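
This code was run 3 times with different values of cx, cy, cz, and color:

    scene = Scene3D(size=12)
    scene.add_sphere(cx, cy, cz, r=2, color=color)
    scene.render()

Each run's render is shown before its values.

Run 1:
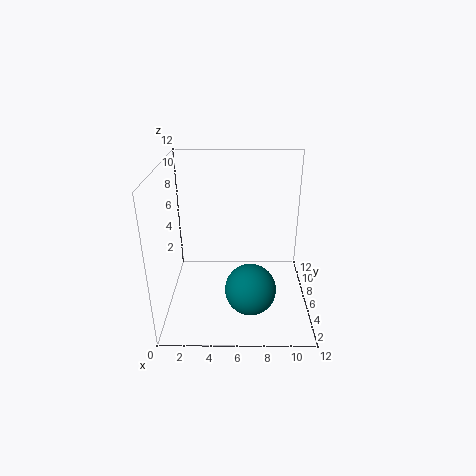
cx = 7
cy = 3
cz = 3
color = 'teal'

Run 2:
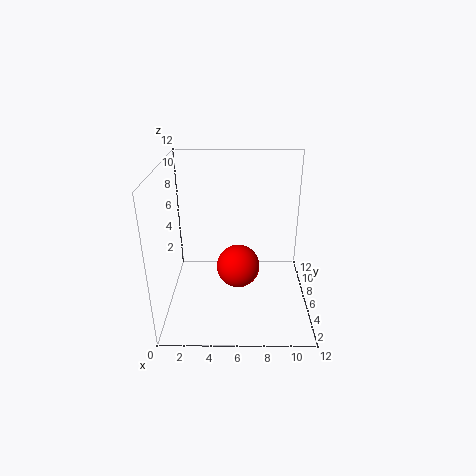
cx = 6
cy = 8
cz = 2
color = 'red'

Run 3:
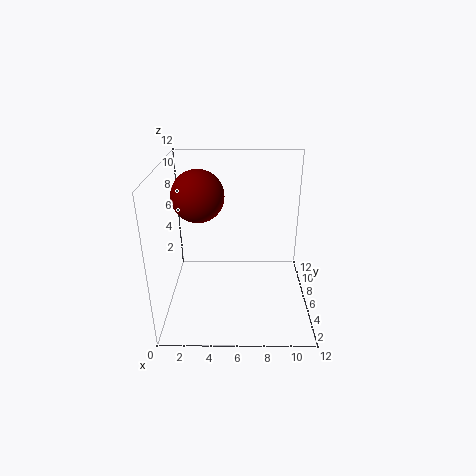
cx = 3
cy = 5
cz = 10
color = 'maroon'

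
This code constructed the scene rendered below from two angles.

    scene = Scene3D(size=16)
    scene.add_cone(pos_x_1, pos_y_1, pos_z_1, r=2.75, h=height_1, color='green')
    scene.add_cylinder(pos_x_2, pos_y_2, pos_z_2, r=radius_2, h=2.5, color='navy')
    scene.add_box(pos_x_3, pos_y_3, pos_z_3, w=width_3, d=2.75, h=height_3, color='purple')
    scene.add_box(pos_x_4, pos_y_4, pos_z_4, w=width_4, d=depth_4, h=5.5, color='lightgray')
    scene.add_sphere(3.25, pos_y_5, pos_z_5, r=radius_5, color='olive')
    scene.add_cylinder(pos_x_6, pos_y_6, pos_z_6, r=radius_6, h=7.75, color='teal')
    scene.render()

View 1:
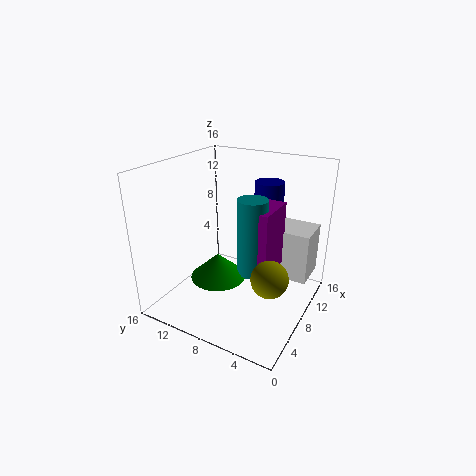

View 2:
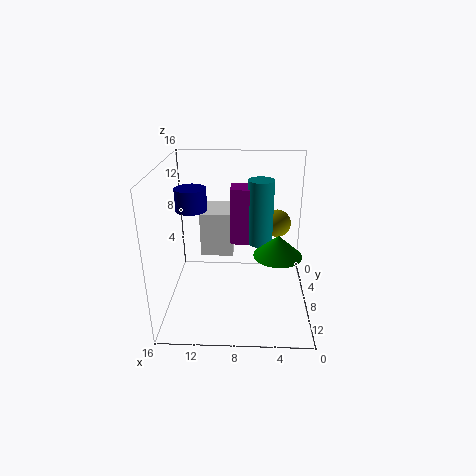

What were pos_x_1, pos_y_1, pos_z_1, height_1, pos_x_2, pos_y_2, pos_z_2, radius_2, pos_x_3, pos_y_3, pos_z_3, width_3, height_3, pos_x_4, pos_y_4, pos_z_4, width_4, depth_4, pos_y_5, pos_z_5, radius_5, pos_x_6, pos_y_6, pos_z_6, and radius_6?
pos_x_1 = 3.5
pos_y_1 = 7.75
pos_z_1 = 5.75
height_1 = 2.5
pos_x_2 = 13.25
pos_y_2 = 6.75
pos_z_2 = 10.75
radius_2 = 1.75
pos_x_3 = 4.5
pos_y_3 = 3
pos_z_3 = 6
width_3 = 4.5
height_3 = 6.75
pos_x_4 = 8.75
pos_y_4 = 0.25
pos_z_4 = 4
width_4 = 4
depth_4 = 4.75
pos_y_5 = 2
pos_z_5 = 7.25
radius_5 = 1.75
pos_x_6 = 5.5
pos_y_6 = 5
pos_z_6 = 6
radius_6 = 1.5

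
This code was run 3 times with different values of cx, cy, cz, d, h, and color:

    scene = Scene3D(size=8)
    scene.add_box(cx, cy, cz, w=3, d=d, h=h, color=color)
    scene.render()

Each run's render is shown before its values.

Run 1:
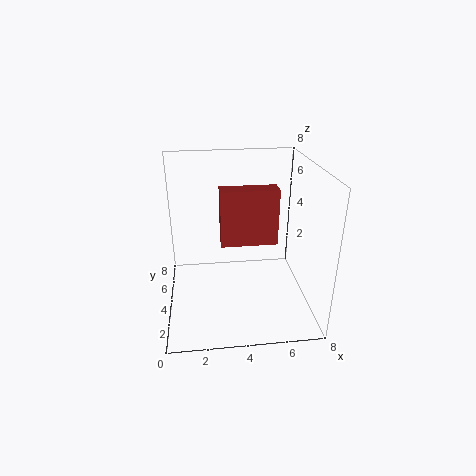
cx = 3, cy = 3, cz = 4, d = 1, h = 3, color = 'brown'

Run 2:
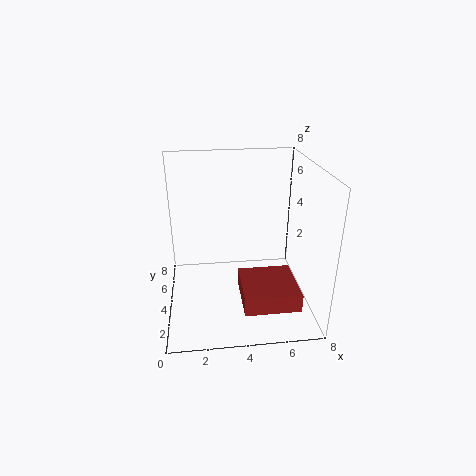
cx = 4, cy = 1, cz = 1, d = 3, h = 1, color = 'brown'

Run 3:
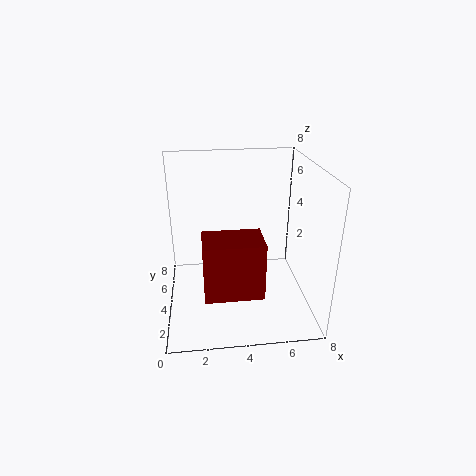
cx = 2, cy = 1, cz = 2, d = 2, h = 3, color = 'maroon'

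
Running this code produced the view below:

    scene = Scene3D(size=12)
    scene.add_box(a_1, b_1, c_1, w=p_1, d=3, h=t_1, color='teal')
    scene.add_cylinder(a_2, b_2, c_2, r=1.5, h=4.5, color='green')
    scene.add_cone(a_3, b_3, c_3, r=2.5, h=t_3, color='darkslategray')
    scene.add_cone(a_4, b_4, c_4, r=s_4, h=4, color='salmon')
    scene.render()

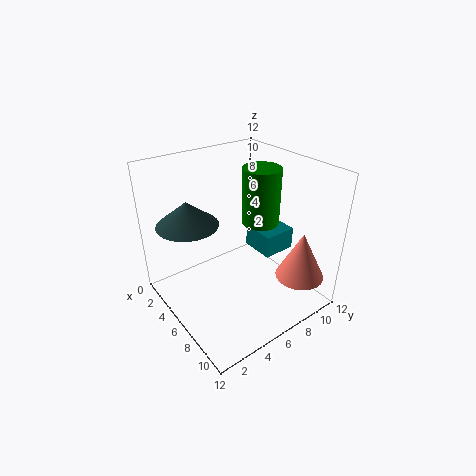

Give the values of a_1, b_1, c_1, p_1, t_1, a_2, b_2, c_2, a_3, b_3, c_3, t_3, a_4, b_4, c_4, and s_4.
a_1 = 4
b_1 = 8.5
c_1 = 3.5
p_1 = 3
t_1 = 2
a_2 = 7
b_2 = 7.5
c_2 = 7.5
a_3 = 4
b_3 = 2.5
c_3 = 7.5
t_3 = 2
a_4 = 10
b_4 = 9.5
c_4 = 3
s_4 = 2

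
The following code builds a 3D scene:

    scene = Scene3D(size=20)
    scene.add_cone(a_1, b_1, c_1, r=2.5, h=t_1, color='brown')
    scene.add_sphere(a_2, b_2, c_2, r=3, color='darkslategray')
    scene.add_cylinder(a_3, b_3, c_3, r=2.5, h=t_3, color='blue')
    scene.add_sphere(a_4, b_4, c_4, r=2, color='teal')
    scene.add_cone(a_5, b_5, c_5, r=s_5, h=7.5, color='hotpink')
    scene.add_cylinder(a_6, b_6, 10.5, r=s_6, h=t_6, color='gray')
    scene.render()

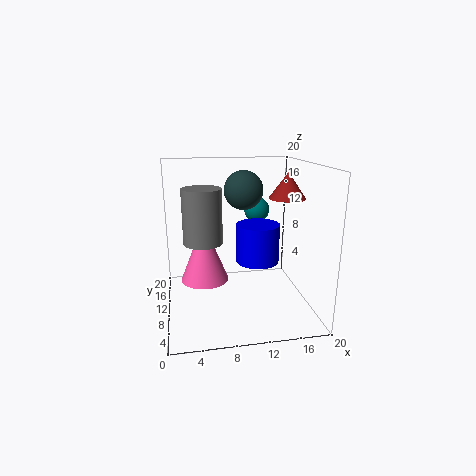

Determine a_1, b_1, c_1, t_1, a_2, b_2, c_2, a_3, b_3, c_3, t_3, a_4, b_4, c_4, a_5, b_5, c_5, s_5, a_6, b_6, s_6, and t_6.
a_1 = 16.5, b_1 = 9, c_1 = 15.5, t_1 = 3.5, a_2 = 12, b_2 = 16, c_2 = 15.5, a_3 = 11, b_3 = 3, c_3 = 9.5, t_3 = 4.5, a_4 = 14.5, b_4 = 17.5, c_4 = 12, a_5 = 5, b_5 = 6.5, c_5 = 6, s_5 = 3, a_6 = 5, b_6 = 7.5, s_6 = 2.5, t_6 = 7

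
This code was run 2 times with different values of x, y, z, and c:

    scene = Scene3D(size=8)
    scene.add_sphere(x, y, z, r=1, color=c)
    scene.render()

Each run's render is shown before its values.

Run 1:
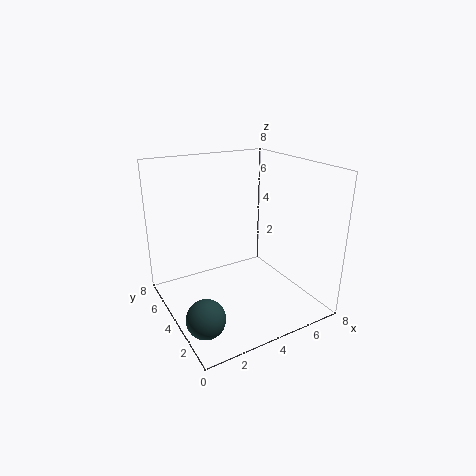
x = 1
y = 2
z = 1
c = 'darkslategray'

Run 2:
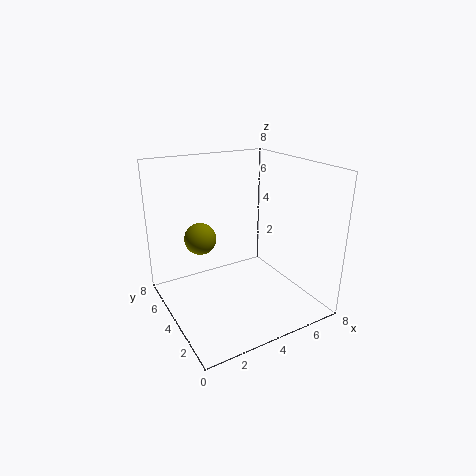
x = 3
y = 7
z = 3
c = 'olive'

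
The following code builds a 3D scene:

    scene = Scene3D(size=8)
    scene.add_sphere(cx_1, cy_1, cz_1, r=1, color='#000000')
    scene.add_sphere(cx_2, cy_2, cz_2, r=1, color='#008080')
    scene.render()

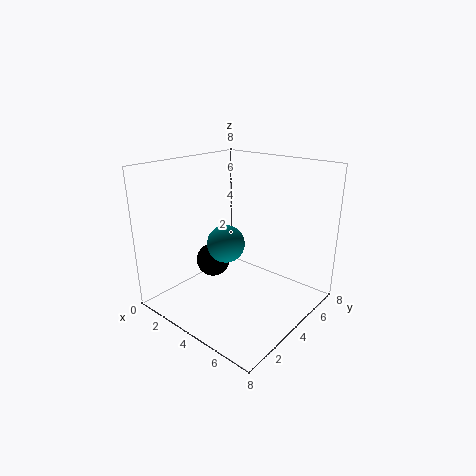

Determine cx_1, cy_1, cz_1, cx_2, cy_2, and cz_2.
cx_1 = 2, cy_1 = 4, cz_1 = 2, cx_2 = 4, cy_2 = 3, cz_2 = 4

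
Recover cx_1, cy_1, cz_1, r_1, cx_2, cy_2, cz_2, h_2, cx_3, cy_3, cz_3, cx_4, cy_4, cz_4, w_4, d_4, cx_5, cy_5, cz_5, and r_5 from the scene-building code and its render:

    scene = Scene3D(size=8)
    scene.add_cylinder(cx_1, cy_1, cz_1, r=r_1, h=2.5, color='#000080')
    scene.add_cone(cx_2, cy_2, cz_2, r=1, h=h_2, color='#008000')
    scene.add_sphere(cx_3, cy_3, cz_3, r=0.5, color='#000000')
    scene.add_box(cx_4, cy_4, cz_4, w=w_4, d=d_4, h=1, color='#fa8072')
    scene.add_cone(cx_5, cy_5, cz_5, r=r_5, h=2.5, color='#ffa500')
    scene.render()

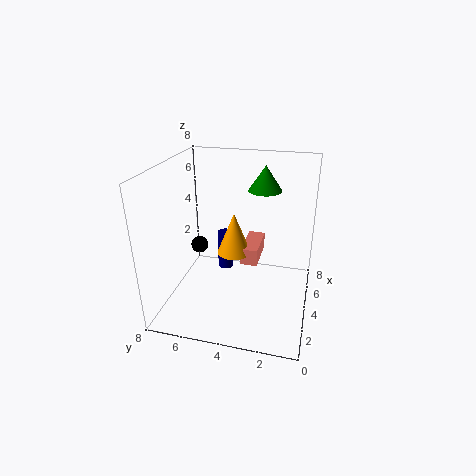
cx_1 = 6.5; cy_1 = 5.5; cz_1 = 0.5; r_1 = 0.5; cx_2 = 6.5; cy_2 = 3; cz_2 = 6; h_2 = 1.5; cx_3 = 4.5; cy_3 = 6.5; cz_3 = 3; cx_4 = 4.5; cy_4 = 3; cz_4 = 2; w_4 = 2.5; d_4 = 1; cx_5 = 5; cy_5 = 4.5; cz_5 = 2.5; r_5 = 1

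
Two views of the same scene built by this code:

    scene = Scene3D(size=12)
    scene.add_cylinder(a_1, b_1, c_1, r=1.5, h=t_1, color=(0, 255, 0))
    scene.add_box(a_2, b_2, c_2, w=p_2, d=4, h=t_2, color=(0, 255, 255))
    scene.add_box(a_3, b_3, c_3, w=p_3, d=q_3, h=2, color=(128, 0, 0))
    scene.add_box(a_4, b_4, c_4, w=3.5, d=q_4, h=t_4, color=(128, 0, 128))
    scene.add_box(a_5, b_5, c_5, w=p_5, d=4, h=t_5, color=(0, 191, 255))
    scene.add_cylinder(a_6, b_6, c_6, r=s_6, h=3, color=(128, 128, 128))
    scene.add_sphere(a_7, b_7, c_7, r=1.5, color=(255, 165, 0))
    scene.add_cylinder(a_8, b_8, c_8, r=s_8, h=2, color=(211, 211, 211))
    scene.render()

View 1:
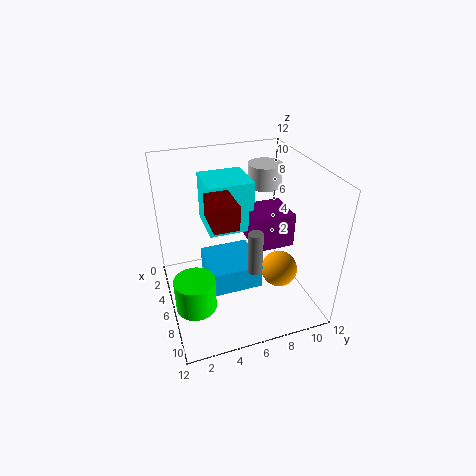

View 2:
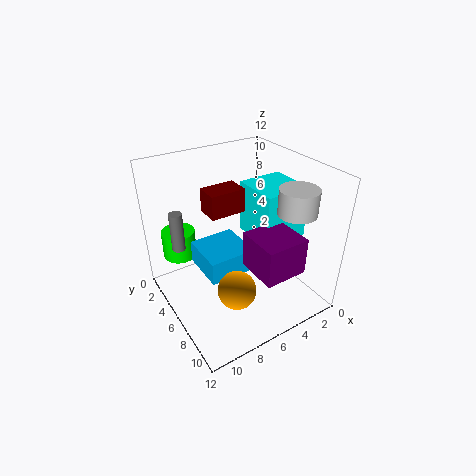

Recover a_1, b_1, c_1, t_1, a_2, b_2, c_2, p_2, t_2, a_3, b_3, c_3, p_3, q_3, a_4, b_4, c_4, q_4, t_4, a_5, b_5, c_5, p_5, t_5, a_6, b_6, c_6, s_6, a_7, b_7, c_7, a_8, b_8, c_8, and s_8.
a_1 = 9.5
b_1 = 1.5
c_1 = 3
t_1 = 2.5
a_2 = 0.5
b_2 = 4
c_2 = 5.5
p_2 = 4
t_2 = 4.5
a_3 = 5
b_3 = 3.5
c_3 = 8
p_3 = 3
q_3 = 2
a_4 = 3
b_4 = 7.5
c_4 = 4.5
q_4 = 3.5
t_4 = 3
a_5 = 5
b_5 = 3
c_5 = 3
p_5 = 4
t_5 = 2
a_6 = 11
b_6 = 5.5
c_6 = 6.5
s_6 = 0.5
a_7 = 8
b_7 = 9
c_7 = 3.5
a_8 = 3
b_8 = 9.5
c_8 = 9
s_8 = 1.5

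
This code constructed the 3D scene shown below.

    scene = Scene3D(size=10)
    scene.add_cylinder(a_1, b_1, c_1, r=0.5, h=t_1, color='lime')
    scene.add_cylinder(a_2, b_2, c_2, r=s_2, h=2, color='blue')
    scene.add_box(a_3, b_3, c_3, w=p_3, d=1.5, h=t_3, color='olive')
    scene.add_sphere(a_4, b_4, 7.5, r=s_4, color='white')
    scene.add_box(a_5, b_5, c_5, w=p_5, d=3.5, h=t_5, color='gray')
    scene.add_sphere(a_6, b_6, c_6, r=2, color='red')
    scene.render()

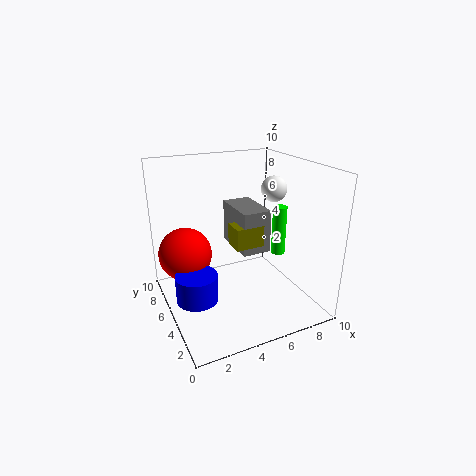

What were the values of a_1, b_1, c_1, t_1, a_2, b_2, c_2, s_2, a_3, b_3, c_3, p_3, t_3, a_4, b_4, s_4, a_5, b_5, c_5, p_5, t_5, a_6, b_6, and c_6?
a_1 = 8, b_1 = 4.5, c_1 = 3.5, t_1 = 3.5, a_2 = 2, b_2 = 5.5, c_2 = 0.5, s_2 = 1.5, a_3 = 4.5, b_3 = 4, c_3 = 4.5, p_3 = 2, t_3 = 1.5, a_4 = 9, b_4 = 7, s_4 = 1, a_5 = 5, b_5 = 4, c_5 = 4, p_5 = 2, t_5 = 3, a_6 = 2, b_6 = 8, c_6 = 3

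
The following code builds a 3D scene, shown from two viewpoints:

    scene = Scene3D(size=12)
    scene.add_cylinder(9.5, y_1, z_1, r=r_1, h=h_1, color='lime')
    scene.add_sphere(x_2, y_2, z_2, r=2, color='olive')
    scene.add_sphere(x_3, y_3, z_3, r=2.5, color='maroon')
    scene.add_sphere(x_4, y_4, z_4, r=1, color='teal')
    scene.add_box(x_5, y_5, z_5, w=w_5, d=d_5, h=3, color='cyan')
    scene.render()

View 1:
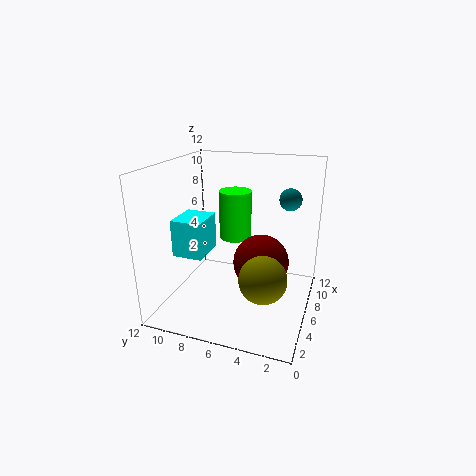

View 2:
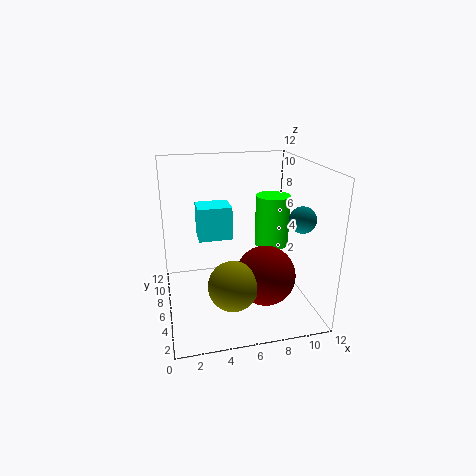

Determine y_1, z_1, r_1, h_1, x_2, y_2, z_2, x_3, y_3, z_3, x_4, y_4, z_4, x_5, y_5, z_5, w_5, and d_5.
y_1 = 7.5
z_1 = 4.5
r_1 = 1.5
h_1 = 4.5
x_2 = 5
y_2 = 3.5
z_2 = 3
x_3 = 8
y_3 = 4.5
z_3 = 3
x_4 = 10
y_4 = 2.5
z_4 = 8.5
x_5 = 3
y_5 = 8
z_5 = 5
w_5 = 3
d_5 = 2.5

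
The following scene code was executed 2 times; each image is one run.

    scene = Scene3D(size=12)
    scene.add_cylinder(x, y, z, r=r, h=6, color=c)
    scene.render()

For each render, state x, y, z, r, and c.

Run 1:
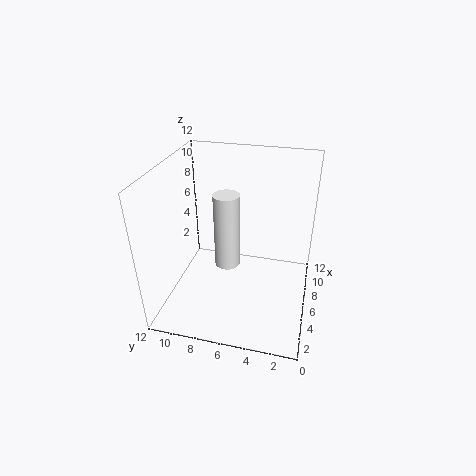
x = 4.5
y = 6.5
z = 4.5
r = 1
c = 'white'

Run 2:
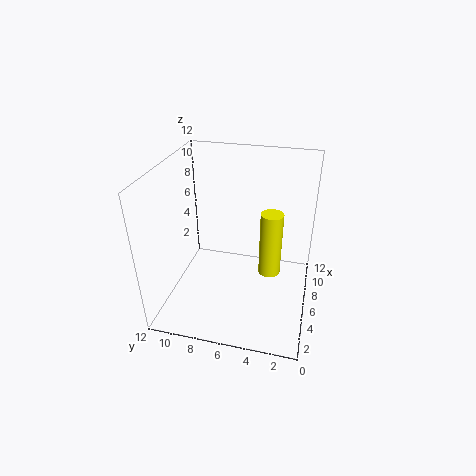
x = 8
y = 3.5
z = 1.5
r = 1
c = 'yellow'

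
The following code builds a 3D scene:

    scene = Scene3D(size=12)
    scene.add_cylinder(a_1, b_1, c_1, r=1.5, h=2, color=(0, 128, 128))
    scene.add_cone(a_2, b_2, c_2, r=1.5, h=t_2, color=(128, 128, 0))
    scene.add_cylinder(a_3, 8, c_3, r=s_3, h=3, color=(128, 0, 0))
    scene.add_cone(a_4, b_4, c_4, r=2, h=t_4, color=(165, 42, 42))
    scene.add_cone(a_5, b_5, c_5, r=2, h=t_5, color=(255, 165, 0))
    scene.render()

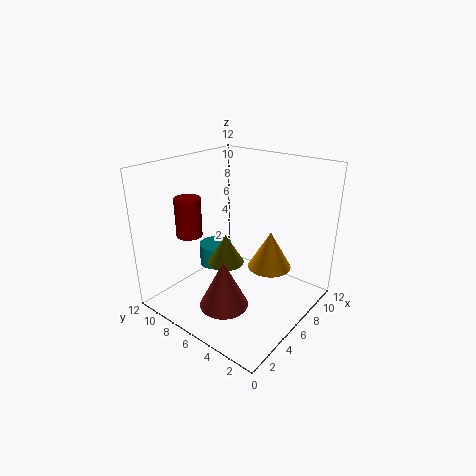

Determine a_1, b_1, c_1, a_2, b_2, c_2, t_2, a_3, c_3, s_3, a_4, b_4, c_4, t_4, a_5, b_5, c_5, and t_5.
a_1 = 7, b_1 = 9.5, c_1 = 2, a_2 = 5, b_2 = 6.5, c_2 = 4, t_2 = 2.5, a_3 = 2.5, c_3 = 7, s_3 = 1, a_4 = 3.5, b_4 = 5.5, c_4 = 1, t_4 = 4, a_5 = 9.5, b_5 = 5, c_5 = 2, t_5 = 3.5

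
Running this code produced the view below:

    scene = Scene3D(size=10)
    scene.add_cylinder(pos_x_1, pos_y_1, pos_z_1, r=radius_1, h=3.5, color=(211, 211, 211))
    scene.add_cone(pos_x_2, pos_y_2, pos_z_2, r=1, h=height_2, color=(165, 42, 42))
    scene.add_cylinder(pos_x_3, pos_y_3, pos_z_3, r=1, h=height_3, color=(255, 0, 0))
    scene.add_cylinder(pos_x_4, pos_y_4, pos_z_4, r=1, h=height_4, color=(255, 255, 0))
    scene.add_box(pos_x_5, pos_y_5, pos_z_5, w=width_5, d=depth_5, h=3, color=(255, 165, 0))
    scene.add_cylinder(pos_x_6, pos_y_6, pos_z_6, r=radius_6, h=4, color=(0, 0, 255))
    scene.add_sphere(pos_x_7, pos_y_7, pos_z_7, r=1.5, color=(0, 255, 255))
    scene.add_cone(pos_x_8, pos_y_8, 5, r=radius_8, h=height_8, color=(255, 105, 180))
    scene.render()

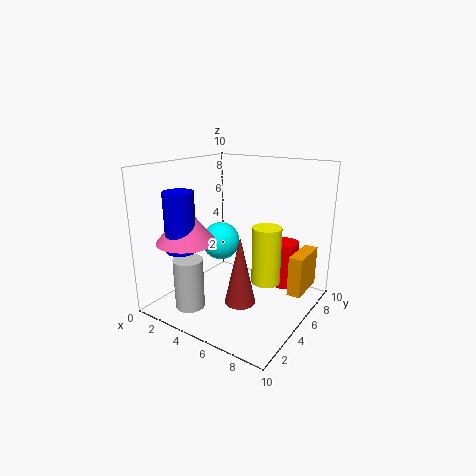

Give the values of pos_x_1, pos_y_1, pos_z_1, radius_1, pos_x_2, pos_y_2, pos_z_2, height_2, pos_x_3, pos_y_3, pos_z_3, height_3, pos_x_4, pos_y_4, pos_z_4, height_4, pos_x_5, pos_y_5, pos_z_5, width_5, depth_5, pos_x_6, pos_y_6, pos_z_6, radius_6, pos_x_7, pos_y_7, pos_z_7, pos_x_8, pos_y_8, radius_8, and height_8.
pos_x_1 = 3
pos_y_1 = 2
pos_z_1 = 0.5
radius_1 = 1
pos_x_2 = 6.5
pos_y_2 = 3
pos_z_2 = 1.5
height_2 = 4.5
pos_x_3 = 7
pos_y_3 = 8.5
pos_z_3 = 0.5
height_3 = 3.5
pos_x_4 = 7
pos_y_4 = 5.5
pos_z_4 = 2
height_4 = 4
pos_x_5 = 8
pos_y_5 = 7
pos_z_5 = 0.5
width_5 = 1
depth_5 = 3
pos_x_6 = 2.5
pos_y_6 = 2
pos_z_6 = 4.5
radius_6 = 1
pos_x_7 = 2
pos_y_7 = 7
pos_z_7 = 3.5
pos_x_8 = 2.5
pos_y_8 = 2.5
radius_8 = 2
height_8 = 2.5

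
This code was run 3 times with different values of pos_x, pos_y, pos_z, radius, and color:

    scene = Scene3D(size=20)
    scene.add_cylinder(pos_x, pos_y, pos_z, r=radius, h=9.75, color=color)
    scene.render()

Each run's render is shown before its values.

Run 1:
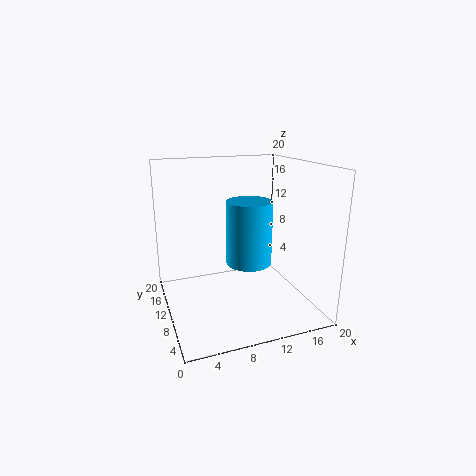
pos_x = 13
pos_y = 13.25
pos_z = 4.5
radius = 3.5
color = 'deepskyblue'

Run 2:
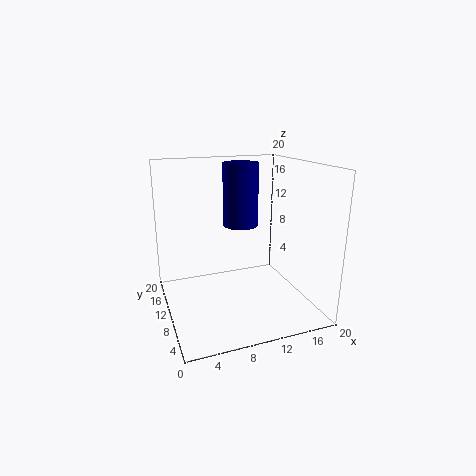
pos_x = 12.75
pos_y = 16.25
pos_z = 9.75
radius = 2.75
color = 'navy'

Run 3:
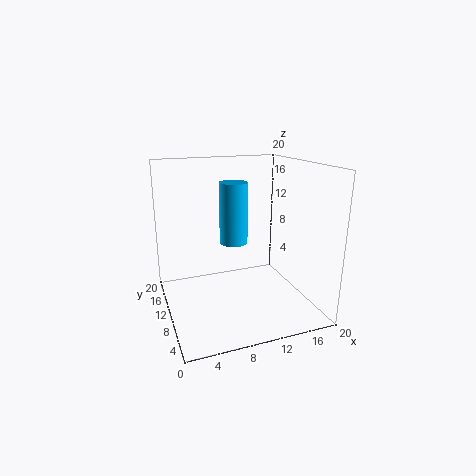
pos_x = 11.75
pos_y = 16.75
pos_z = 6.75
radius = 2.25
color = 'deepskyblue'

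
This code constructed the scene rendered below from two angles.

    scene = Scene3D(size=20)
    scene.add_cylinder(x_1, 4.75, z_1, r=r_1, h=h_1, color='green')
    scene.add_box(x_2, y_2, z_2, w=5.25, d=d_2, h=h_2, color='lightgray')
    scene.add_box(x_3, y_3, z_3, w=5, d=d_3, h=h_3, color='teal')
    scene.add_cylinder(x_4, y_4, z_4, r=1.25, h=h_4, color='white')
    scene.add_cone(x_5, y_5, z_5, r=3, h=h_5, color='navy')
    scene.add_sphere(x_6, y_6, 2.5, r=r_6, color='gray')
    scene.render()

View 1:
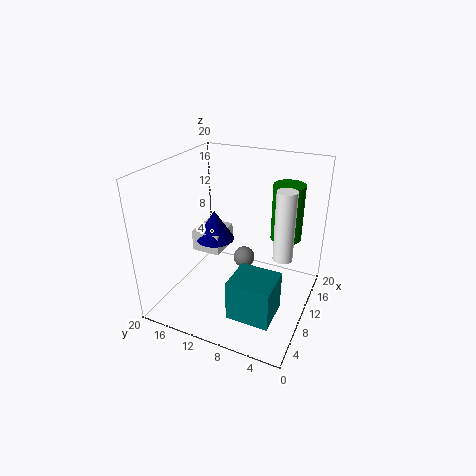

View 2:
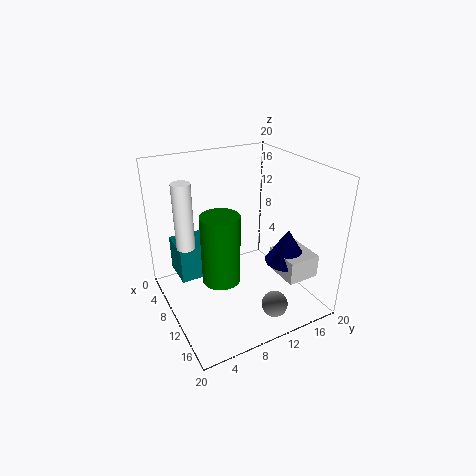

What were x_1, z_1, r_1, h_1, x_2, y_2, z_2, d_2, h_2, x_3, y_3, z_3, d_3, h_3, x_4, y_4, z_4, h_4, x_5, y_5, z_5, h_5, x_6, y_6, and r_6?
x_1 = 15.5
z_1 = 8.5
r_1 = 2.25
h_1 = 8.25
x_2 = 11.75
y_2 = 14.25
z_2 = 5
d_2 = 4.5
h_2 = 3.25
x_3 = 2
y_3 = 2.5
z_3 = 3
d_3 = 5.5
h_3 = 5.25
x_4 = 8.25
y_4 = 3
z_4 = 9.5
h_4 = 9
x_5 = 13.75
y_5 = 15.75
z_5 = 6.75
h_5 = 4.75
x_6 = 16.75
y_6 = 12
r_6 = 1.75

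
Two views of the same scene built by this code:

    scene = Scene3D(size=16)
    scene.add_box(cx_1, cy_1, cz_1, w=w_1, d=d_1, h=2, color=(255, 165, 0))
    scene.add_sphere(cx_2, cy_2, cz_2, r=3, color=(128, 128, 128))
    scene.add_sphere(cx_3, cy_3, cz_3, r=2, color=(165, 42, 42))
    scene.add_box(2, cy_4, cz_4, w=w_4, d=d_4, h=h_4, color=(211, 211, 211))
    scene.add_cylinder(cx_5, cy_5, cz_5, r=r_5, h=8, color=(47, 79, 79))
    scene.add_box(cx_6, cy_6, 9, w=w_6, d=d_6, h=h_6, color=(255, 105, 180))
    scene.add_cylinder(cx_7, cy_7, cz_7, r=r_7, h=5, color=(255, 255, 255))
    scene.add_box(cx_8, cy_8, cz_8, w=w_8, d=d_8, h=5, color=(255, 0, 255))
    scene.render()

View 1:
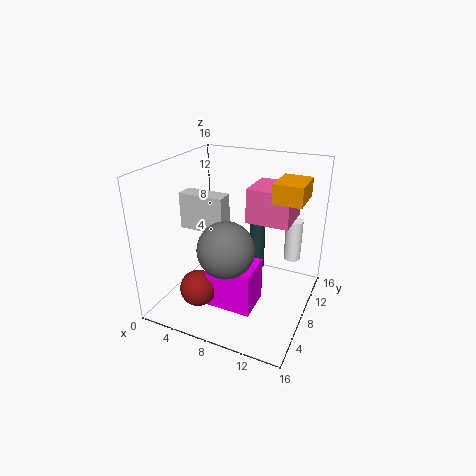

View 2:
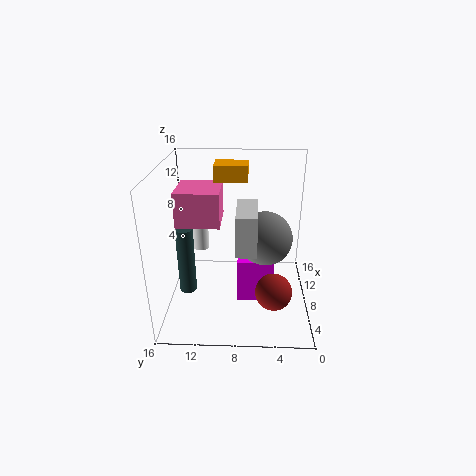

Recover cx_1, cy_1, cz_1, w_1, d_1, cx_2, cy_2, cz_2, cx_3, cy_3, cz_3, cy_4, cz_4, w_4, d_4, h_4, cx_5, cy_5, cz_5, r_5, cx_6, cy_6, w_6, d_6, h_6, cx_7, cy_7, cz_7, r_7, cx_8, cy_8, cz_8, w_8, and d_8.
cx_1 = 12; cy_1 = 7; cz_1 = 13; w_1 = 3; d_1 = 4; cx_2 = 8; cy_2 = 5; cz_2 = 8; cx_3 = 5; cy_3 = 4; cz_3 = 3; cy_4 = 6; cz_4 = 9; w_4 = 5; d_4 = 2; h_4 = 4; cx_5 = 8; cy_5 = 14; cz_5 = 1; r_5 = 1; cx_6 = 8; cy_6 = 10; w_6 = 5; d_6 = 5; h_6 = 4; cx_7 = 13; cy_7 = 13; cz_7 = 4; r_7 = 1; cx_8 = 6; cy_8 = 4; cz_8 = 1; w_8 = 5; d_8 = 4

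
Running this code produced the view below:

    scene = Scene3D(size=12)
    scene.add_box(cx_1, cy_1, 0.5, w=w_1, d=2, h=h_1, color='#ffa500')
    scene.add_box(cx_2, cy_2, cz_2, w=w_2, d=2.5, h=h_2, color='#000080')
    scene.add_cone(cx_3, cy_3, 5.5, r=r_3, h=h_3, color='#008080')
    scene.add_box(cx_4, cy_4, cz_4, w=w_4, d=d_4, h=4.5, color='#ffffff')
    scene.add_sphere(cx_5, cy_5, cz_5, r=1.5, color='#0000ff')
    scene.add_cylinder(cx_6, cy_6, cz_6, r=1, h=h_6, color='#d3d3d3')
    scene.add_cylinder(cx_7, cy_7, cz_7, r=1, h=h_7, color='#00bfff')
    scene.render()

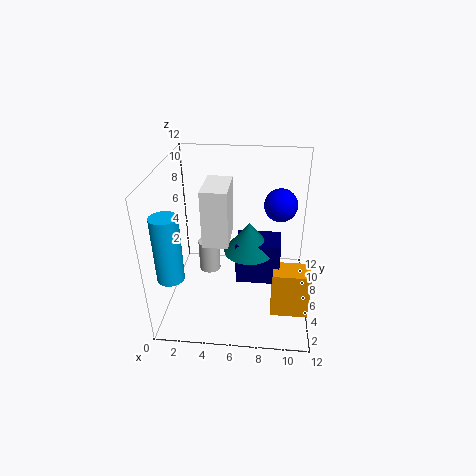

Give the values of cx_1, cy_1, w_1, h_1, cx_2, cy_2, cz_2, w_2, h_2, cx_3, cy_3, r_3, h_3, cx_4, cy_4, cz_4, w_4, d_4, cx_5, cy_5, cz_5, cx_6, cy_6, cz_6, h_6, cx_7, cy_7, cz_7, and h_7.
cx_1 = 9, cy_1 = 3, w_1 = 3, h_1 = 4, cx_2 = 6, cy_2 = 4, cz_2 = 3, w_2 = 3.5, h_2 = 3.5, cx_3 = 7, cy_3 = 5, r_3 = 2, h_3 = 2.5, cx_4 = 3.5, cy_4 = 3.5, cz_4 = 6.5, w_4 = 2, d_4 = 3.5, cx_5 = 9.5, cy_5 = 9.5, cz_5 = 7.5, cx_6 = 3, cy_6 = 8.5, cz_6 = 1, h_6 = 3, cx_7 = 1.5, cy_7 = 1.5, cz_7 = 5, h_7 = 5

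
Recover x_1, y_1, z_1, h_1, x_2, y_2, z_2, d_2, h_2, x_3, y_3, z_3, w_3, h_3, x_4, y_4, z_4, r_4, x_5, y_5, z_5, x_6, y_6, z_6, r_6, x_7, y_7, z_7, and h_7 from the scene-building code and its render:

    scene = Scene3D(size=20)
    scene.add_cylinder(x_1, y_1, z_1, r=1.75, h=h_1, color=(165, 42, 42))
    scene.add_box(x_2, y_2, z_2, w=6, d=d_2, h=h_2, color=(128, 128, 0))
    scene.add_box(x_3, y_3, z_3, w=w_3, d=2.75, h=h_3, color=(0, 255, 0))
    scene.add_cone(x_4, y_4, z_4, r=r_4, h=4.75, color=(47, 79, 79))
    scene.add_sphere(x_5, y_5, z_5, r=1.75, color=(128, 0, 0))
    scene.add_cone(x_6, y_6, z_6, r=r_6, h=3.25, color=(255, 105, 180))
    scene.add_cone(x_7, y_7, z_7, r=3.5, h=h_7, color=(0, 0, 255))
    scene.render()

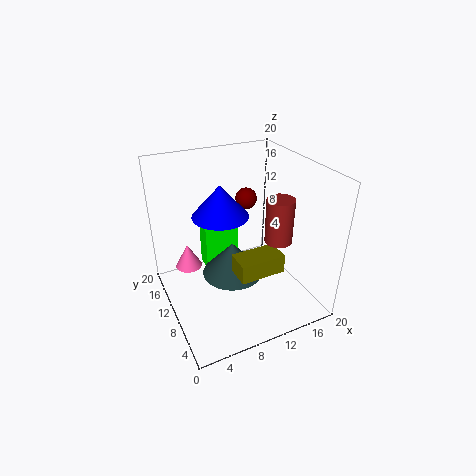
x_1 = 13.25; y_1 = 5; z_1 = 11.5; h_1 = 5.75; x_2 = 7.5; y_2 = 3.5; z_2 = 7.5; d_2 = 3.25; h_2 = 2.5; x_3 = 7; y_3 = 14.75; z_3 = 2.5; w_3 = 5.25; h_3 = 6.75; x_4 = 9; y_4 = 9.75; z_4 = 4.75; r_4 = 4.25; x_5 = 15.5; y_5 = 18.25; z_5 = 11.5; x_6 = 3; y_6 = 11; z_6 = 7; r_6 = 1.75; x_7 = 6.75; y_7 = 8.25; z_7 = 15; h_7 = 4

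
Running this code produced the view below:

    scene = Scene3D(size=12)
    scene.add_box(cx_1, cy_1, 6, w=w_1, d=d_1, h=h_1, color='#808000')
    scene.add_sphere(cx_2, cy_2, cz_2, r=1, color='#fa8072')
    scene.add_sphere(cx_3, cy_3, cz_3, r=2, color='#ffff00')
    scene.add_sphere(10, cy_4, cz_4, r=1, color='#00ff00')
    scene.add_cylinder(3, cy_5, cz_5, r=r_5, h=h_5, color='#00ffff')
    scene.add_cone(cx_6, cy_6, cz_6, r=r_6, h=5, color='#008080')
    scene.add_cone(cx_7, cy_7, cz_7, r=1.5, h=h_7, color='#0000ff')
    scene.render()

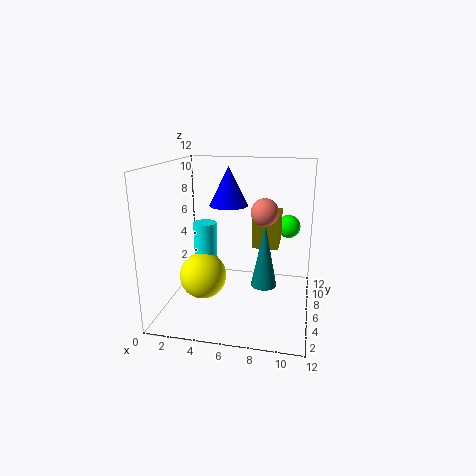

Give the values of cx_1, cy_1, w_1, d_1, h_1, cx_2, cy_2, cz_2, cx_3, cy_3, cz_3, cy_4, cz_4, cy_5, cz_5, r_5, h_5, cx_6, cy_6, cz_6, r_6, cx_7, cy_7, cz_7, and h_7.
cx_1 = 7.5
cy_1 = 4
w_1 = 2
d_1 = 3
h_1 = 2.5
cx_2 = 8.5
cy_2 = 3.5
cz_2 = 9
cx_3 = 3
cy_3 = 5.5
cz_3 = 2.5
cy_4 = 8.5
cz_4 = 6.5
cy_5 = 6.5
cz_5 = 2.5
r_5 = 1
h_5 = 4.5
cx_6 = 8.5
cy_6 = 4
cz_6 = 3
r_6 = 1
cx_7 = 5.5
cy_7 = 5
cz_7 = 9
h_7 = 3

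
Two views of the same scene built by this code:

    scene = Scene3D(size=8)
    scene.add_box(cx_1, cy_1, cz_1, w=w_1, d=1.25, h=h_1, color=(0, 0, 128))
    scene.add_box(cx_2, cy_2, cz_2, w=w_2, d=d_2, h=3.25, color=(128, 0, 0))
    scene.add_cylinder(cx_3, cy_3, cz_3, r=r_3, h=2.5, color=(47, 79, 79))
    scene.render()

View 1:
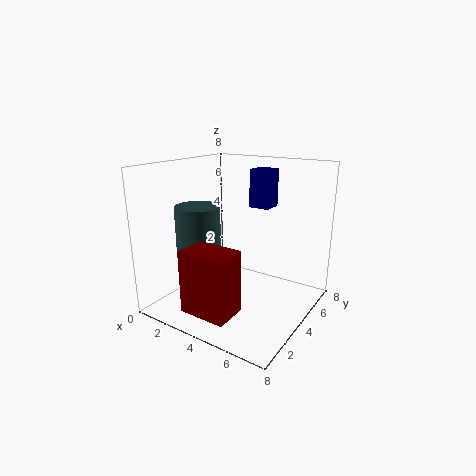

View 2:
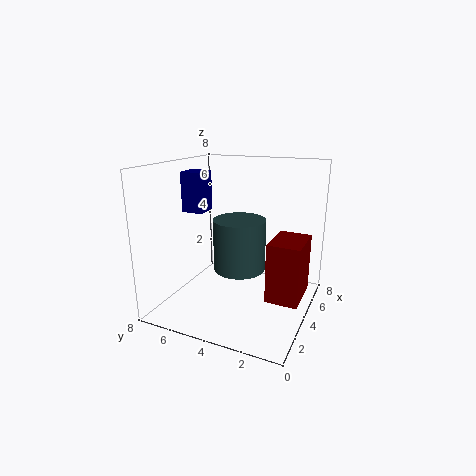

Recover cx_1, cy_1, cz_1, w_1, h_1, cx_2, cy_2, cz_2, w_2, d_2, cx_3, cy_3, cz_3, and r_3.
cx_1 = 3.5; cy_1 = 6; cz_1 = 5.25; w_1 = 1.25; h_1 = 2.25; cx_2 = 3; cy_2 = 0.25; cz_2 = 1; w_2 = 2.5; d_2 = 1.75; cx_3 = 2; cy_3 = 3; cz_3 = 3.25; r_3 = 1.25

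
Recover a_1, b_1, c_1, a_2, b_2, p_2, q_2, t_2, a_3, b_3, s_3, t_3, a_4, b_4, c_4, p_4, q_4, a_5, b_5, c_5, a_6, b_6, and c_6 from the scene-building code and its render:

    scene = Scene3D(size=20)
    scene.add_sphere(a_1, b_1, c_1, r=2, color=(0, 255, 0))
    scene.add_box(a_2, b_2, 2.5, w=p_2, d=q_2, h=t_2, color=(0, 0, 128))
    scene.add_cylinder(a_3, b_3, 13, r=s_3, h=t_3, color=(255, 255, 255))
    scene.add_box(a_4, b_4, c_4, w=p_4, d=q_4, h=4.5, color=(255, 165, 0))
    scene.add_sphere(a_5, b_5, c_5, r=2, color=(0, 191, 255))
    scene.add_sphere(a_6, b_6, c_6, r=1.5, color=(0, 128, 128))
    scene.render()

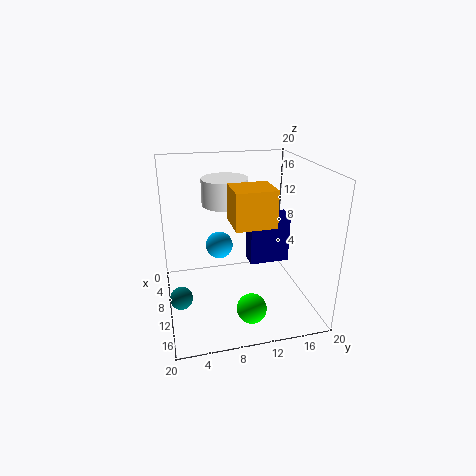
a_1 = 15.5
b_1 = 10.5
c_1 = 2
a_2 = 2
b_2 = 13.5
p_2 = 3
q_2 = 6.5
t_2 = 8
a_3 = 4
b_3 = 9.5
s_3 = 3.5
t_3 = 4
a_4 = 12.5
b_4 = 8
c_4 = 14
p_4 = 4.5
q_4 = 5
a_5 = 6.5
b_5 = 8
c_5 = 7.5
a_6 = 13
b_6 = 1.5
c_6 = 3.5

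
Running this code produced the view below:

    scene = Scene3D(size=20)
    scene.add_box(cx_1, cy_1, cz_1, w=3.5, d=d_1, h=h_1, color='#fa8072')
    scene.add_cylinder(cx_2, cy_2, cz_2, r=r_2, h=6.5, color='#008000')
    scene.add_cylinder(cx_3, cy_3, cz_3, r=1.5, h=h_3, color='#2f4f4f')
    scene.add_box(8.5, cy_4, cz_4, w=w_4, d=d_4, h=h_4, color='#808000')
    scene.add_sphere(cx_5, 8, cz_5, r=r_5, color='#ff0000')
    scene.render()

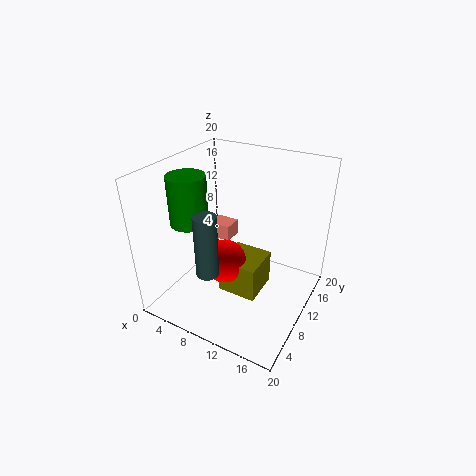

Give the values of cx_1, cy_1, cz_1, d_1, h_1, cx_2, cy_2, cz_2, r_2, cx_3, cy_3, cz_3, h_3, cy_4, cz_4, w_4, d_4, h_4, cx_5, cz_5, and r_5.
cx_1 = 2.5, cy_1 = 14, cz_1 = 6, d_1 = 3, h_1 = 2.5, cx_2 = 5, cy_2 = 6, cz_2 = 13, r_2 = 2.5, cx_3 = 8.5, cy_3 = 4.5, cz_3 = 7, h_3 = 8.5, cy_4 = 7, cz_4 = 2.5, w_4 = 5.5, d_4 = 5.5, h_4 = 5, cx_5 = 9, cz_5 = 7, r_5 = 3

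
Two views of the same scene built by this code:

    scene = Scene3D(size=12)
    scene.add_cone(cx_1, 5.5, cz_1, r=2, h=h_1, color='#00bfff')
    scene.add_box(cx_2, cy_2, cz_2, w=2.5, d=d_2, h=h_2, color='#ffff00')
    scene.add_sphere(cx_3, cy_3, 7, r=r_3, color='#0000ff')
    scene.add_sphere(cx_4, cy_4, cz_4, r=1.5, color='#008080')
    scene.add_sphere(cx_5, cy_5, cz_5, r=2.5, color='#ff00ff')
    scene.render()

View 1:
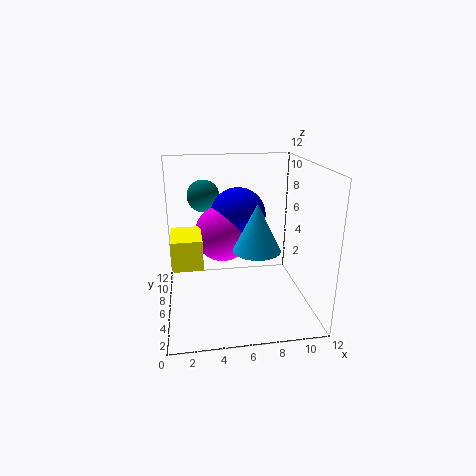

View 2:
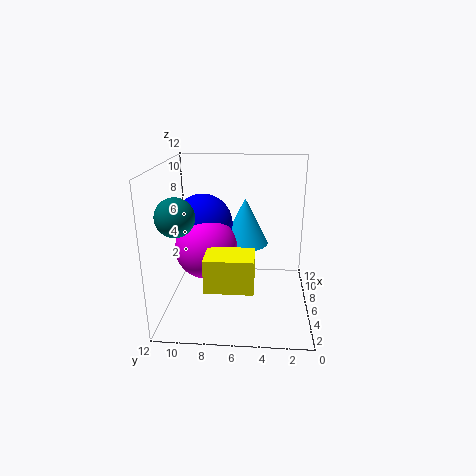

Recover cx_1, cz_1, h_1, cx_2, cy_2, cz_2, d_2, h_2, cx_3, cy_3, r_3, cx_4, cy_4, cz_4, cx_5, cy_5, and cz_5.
cx_1 = 7.5
cz_1 = 5
h_1 = 4
cx_2 = 0.5
cy_2 = 4.5
cz_2 = 4
d_2 = 3.5
h_2 = 2.5
cx_3 = 6.5
cy_3 = 9
r_3 = 2.5
cx_4 = 3.5
cy_4 = 10.5
cz_4 = 8.5
cx_5 = 5
cy_5 = 8.5
cz_5 = 5.5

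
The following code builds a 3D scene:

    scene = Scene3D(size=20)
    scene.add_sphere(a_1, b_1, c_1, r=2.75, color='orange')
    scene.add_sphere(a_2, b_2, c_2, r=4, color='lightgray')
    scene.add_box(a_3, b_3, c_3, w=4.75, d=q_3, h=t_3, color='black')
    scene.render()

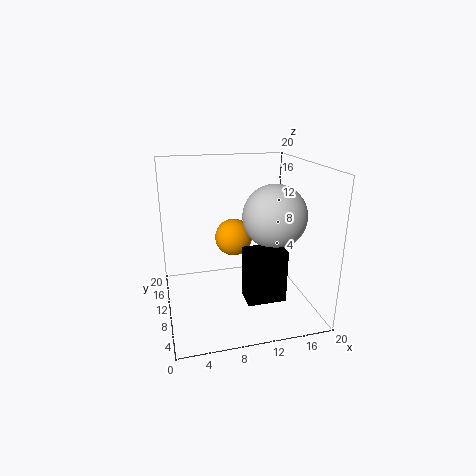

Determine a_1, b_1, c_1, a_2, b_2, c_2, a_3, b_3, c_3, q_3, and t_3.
a_1 = 10.25
b_1 = 13.5
c_1 = 8.75
a_2 = 13.5
b_2 = 5.5
c_2 = 14.25
a_3 = 9
b_3 = 1.25
c_3 = 4.75
q_3 = 3
t_3 = 6.5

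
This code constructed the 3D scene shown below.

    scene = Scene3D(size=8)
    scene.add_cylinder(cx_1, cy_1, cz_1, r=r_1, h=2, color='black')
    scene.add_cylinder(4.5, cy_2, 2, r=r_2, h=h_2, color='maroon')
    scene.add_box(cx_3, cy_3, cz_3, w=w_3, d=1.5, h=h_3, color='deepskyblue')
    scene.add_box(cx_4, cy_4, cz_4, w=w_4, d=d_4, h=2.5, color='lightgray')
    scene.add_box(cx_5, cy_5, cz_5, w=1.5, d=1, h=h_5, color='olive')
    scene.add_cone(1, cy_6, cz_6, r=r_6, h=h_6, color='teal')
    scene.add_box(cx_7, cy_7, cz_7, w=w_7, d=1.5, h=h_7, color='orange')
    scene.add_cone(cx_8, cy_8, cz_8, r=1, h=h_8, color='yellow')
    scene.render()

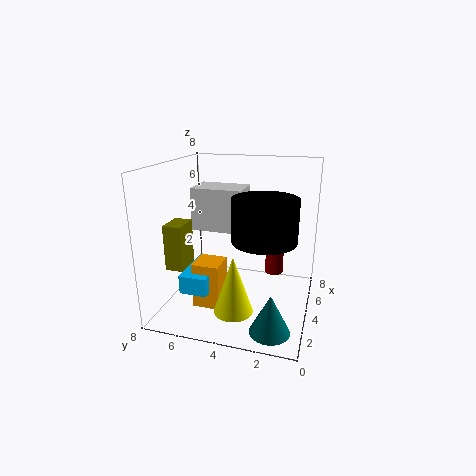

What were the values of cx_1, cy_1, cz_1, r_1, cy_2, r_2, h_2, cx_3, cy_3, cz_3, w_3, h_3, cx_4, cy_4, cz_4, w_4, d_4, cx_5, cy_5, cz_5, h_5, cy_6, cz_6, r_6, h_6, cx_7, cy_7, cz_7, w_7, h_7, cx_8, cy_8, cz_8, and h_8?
cx_1 = 1.5; cy_1 = 2; cz_1 = 5; r_1 = 1.5; cy_2 = 2; r_2 = 0.5; h_2 = 2.5; cx_3 = 1.5; cy_3 = 5; cz_3 = 1.5; w_3 = 3; h_3 = 1; cx_4 = 4.5; cy_4 = 4; cz_4 = 4; w_4 = 2; d_4 = 3; cx_5 = 2; cy_5 = 6.5; cz_5 = 2.5; h_5 = 2.5; cy_6 = 1.5; cz_6 = 0.5; r_6 = 1; h_6 = 2; cx_7 = 2; cy_7 = 4.5; cz_7 = 0.5; w_7 = 1.5; h_7 = 2.5; cx_8 = 1.5; cy_8 = 3.5; cz_8 = 1; h_8 = 3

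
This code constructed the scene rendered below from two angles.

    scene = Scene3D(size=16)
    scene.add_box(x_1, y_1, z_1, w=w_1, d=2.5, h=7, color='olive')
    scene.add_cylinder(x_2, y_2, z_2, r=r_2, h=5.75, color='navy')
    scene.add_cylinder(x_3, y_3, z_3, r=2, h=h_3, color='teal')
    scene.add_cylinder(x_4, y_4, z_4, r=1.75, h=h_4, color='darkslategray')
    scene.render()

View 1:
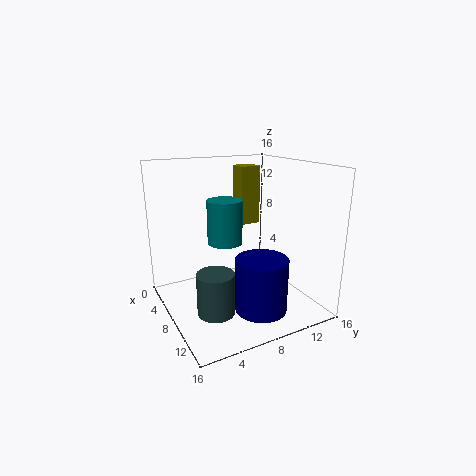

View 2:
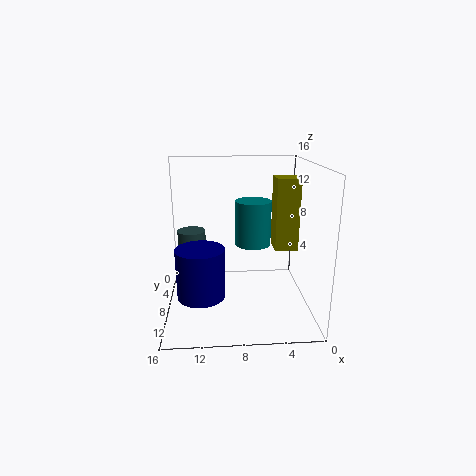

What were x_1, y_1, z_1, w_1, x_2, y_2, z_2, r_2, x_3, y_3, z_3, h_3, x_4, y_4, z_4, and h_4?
x_1 = 2.5
y_1 = 10.25
z_1 = 8.25
w_1 = 2.25
x_2 = 12.25
y_2 = 8.5
z_2 = 1.25
r_2 = 2.75
x_3 = 6.25
y_3 = 7.25
z_3 = 7
h_3 = 5
x_4 = 13.5
y_4 = 2.75
z_4 = 3.25
h_4 = 4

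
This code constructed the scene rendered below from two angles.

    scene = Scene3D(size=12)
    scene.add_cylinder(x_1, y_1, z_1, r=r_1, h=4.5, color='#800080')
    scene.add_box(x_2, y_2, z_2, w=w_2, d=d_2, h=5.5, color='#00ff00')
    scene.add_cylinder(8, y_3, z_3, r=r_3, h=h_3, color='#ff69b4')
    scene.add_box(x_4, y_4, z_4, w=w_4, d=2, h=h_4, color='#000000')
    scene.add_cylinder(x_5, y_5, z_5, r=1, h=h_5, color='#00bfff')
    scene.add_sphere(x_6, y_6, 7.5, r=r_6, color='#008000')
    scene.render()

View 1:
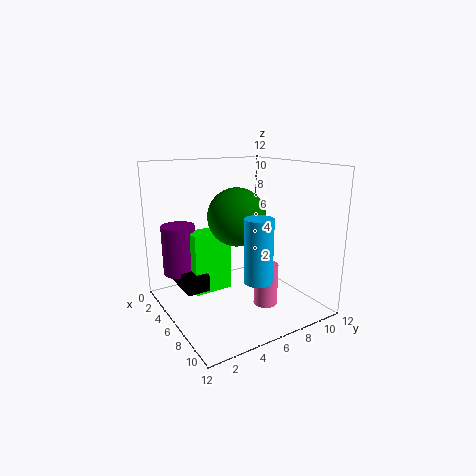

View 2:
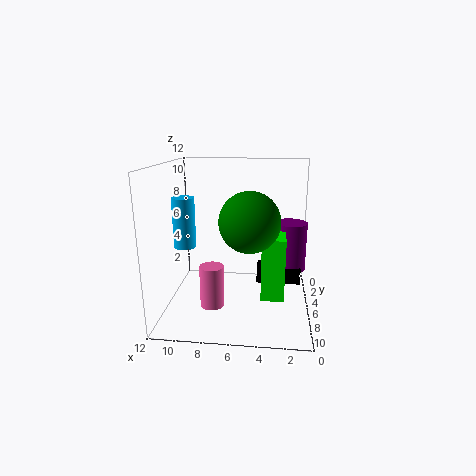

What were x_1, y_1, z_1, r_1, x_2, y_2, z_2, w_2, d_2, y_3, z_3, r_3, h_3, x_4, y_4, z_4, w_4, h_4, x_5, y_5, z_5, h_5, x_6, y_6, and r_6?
x_1 = 1.5; y_1 = 2.5; z_1 = 2; r_1 = 1.5; x_2 = 2; y_2 = 3; z_2 = 0.5; w_2 = 2; d_2 = 3.5; y_3 = 7.5; z_3 = 0.5; r_3 = 1; h_3 = 3.5; x_4 = 0.5; y_4 = 2; z_4 = 1; w_4 = 4; h_4 = 1.5; x_5 = 11; y_5 = 4.5; z_5 = 4.5; h_5 = 4.5; x_6 = 5; y_6 = 6.5; r_6 = 2.5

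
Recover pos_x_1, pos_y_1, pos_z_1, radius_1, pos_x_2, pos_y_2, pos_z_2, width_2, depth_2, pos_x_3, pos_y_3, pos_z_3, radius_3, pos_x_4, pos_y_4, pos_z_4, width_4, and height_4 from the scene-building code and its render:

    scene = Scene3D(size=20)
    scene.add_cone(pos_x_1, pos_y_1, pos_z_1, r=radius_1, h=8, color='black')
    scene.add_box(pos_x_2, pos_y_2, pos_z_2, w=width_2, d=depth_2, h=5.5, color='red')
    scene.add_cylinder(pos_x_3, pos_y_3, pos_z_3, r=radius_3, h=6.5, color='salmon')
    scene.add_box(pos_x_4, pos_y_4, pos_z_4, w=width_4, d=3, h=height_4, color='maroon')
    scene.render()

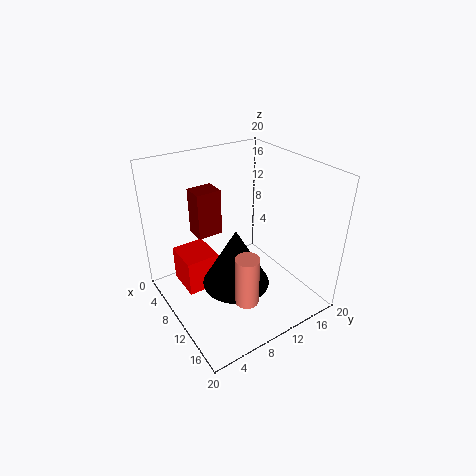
pos_x_1 = 12.5; pos_y_1 = 8; pos_z_1 = 5; radius_1 = 4.5; pos_x_2 = 1.5; pos_y_2 = 3.5; pos_z_2 = 0.5; width_2 = 5.5; depth_2 = 5; pos_x_3 = 16.5; pos_y_3 = 7; pos_z_3 = 5; radius_3 = 1.5; pos_x_4 = 10; pos_y_4 = 3; pos_z_4 = 13.5; width_4 = 2.5; height_4 = 5.5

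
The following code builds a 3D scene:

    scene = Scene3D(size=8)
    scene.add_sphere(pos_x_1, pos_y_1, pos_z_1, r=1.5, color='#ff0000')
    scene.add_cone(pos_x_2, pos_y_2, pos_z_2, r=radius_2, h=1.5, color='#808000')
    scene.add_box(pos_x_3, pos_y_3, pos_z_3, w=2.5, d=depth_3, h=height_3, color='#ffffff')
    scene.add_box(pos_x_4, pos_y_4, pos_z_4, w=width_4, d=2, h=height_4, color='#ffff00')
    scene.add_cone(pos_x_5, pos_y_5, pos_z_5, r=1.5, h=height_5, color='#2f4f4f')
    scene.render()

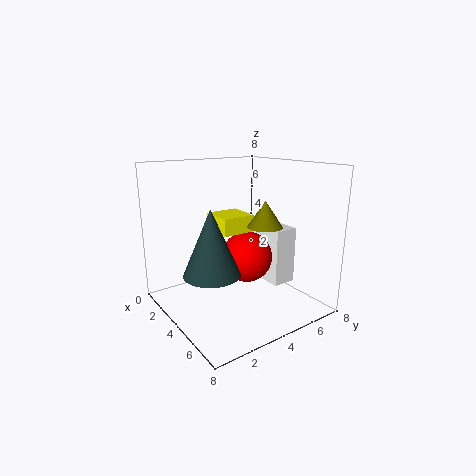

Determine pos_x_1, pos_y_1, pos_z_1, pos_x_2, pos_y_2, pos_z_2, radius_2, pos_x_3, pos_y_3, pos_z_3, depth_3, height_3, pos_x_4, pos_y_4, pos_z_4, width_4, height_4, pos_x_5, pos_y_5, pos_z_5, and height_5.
pos_x_1 = 3.5; pos_y_1 = 5; pos_z_1 = 2.5; pos_x_2 = 4.5; pos_y_2 = 5.5; pos_z_2 = 4.5; radius_2 = 1; pos_x_3 = 2; pos_y_3 = 6.5; pos_z_3 = 0.5; depth_3 = 1.5; height_3 = 3.5; pos_x_4 = 1.5; pos_y_4 = 3.5; pos_z_4 = 4; width_4 = 2; height_4 = 1; pos_x_5 = 4.5; pos_y_5 = 2; pos_z_5 = 2.5; height_5 = 3.5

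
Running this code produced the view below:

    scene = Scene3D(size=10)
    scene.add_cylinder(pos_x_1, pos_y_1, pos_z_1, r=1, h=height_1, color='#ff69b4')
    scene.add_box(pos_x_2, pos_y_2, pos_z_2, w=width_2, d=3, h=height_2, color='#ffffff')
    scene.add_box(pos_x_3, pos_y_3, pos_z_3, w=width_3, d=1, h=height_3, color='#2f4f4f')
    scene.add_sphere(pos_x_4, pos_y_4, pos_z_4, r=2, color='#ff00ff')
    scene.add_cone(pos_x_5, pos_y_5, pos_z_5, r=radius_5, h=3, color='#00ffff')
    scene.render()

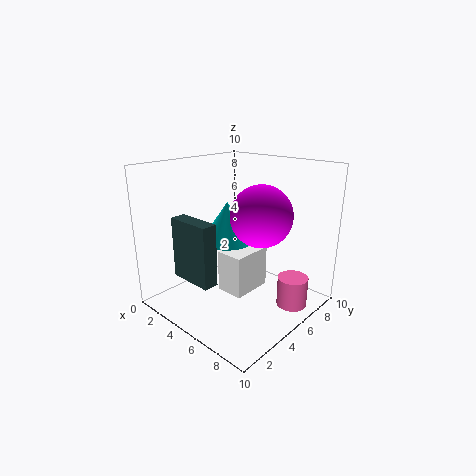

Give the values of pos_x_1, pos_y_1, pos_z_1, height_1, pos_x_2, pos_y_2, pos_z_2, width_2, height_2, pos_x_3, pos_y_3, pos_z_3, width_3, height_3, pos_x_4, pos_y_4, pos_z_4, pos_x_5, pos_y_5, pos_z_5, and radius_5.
pos_x_1 = 9, pos_y_1 = 6, pos_z_1 = 1, height_1 = 2, pos_x_2 = 4, pos_y_2 = 4, pos_z_2 = 1, width_2 = 2, height_2 = 3, pos_x_3 = 3, pos_y_3 = 1, pos_z_3 = 3, width_3 = 3, height_3 = 4, pos_x_4 = 7, pos_y_4 = 5, pos_z_4 = 7, pos_x_5 = 3, pos_y_5 = 6, pos_z_5 = 4, radius_5 = 2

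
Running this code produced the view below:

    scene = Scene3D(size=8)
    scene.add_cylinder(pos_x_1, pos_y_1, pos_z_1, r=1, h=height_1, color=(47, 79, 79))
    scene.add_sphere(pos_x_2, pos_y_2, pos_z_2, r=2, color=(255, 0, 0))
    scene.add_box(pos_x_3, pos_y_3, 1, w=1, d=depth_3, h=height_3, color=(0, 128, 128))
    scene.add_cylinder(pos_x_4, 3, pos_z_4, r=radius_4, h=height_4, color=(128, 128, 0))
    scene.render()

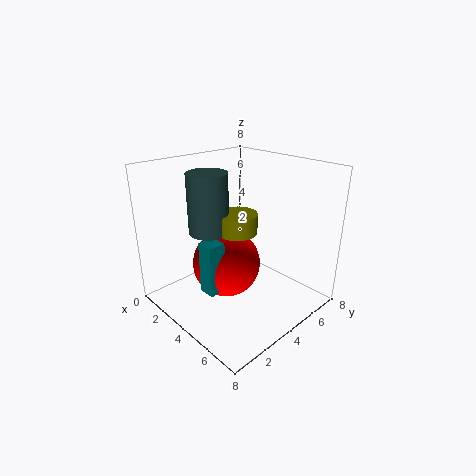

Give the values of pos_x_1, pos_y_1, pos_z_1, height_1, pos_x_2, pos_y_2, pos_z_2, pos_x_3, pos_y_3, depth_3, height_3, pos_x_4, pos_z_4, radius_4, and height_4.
pos_x_1 = 4, pos_y_1 = 2, pos_z_1 = 5, height_1 = 3, pos_x_2 = 3, pos_y_2 = 4, pos_z_2 = 2, pos_x_3 = 3, pos_y_3 = 2, depth_3 = 1, height_3 = 3, pos_x_4 = 5, pos_z_4 = 5, radius_4 = 1, height_4 = 1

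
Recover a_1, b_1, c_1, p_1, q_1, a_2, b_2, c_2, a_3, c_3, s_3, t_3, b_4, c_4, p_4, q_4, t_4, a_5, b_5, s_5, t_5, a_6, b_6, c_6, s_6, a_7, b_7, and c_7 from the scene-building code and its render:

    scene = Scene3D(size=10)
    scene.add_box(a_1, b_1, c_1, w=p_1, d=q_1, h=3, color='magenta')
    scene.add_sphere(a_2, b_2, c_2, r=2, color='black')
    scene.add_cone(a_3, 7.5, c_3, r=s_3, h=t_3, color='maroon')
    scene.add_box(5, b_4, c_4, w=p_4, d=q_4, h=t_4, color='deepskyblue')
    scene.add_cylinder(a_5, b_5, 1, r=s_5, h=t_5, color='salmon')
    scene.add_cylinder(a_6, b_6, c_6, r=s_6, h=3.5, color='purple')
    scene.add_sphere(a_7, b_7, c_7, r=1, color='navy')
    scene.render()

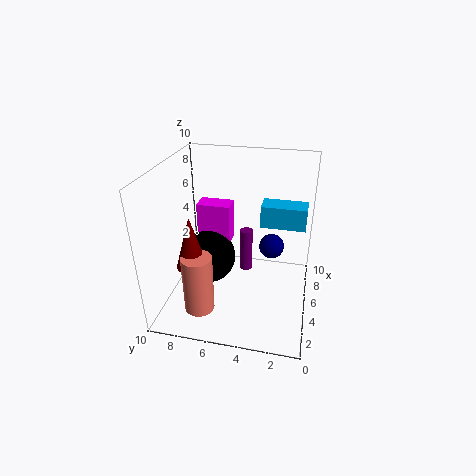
a_1 = 6.5
b_1 = 6
c_1 = 3.5
p_1 = 1.5
q_1 = 2.5
a_2 = 6
b_2 = 7.5
c_2 = 2.5
a_3 = 2.5
c_3 = 4
s_3 = 1
t_3 = 3.5
b_4 = 0.5
c_4 = 6
p_4 = 1.5
q_4 = 3
t_4 = 1.5
a_5 = 2
b_5 = 7
s_5 = 1
t_5 = 4
a_6 = 8
b_6 = 5
c_6 = 0.5
s_6 = 0.5
a_7 = 8.5
b_7 = 3
c_7 = 2.5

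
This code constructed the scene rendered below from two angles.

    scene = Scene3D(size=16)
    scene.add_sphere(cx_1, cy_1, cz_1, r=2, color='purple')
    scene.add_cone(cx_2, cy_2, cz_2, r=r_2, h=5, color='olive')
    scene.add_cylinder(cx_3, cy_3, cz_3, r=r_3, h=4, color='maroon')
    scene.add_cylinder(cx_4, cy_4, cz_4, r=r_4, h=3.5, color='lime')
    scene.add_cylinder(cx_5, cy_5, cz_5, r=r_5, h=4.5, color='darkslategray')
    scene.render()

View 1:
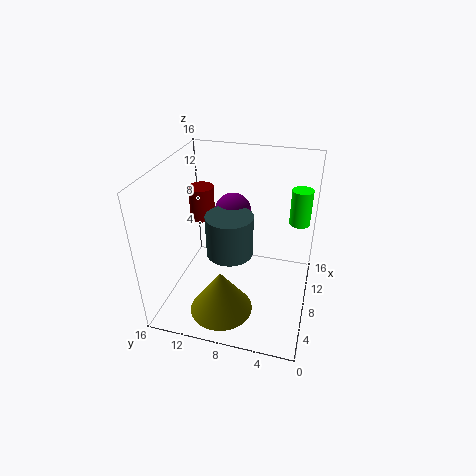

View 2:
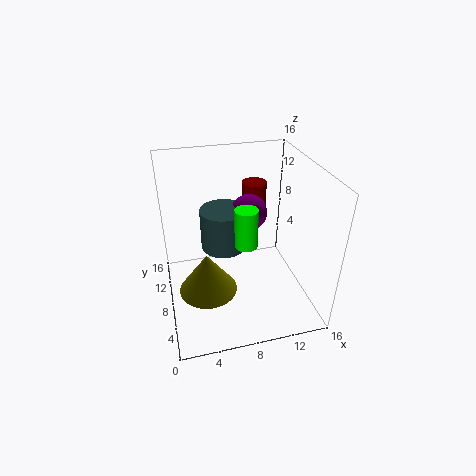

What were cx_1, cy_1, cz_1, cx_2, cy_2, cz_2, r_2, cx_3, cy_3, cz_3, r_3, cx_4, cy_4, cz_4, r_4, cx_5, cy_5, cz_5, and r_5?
cx_1 = 9.5; cy_1 = 9; cz_1 = 10.5; cx_2 = 4.5; cy_2 = 9; cz_2 = 0.5; r_2 = 3.5; cx_3 = 11.5; cy_3 = 13.5; cz_3 = 8; r_3 = 1.5; cx_4 = 7; cy_4 = 1.5; cz_4 = 11.5; r_4 = 1; cx_5 = 6.5; cy_5 = 8.5; cz_5 = 7; r_5 = 2.5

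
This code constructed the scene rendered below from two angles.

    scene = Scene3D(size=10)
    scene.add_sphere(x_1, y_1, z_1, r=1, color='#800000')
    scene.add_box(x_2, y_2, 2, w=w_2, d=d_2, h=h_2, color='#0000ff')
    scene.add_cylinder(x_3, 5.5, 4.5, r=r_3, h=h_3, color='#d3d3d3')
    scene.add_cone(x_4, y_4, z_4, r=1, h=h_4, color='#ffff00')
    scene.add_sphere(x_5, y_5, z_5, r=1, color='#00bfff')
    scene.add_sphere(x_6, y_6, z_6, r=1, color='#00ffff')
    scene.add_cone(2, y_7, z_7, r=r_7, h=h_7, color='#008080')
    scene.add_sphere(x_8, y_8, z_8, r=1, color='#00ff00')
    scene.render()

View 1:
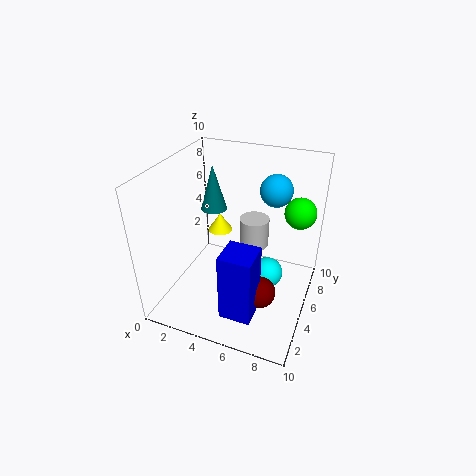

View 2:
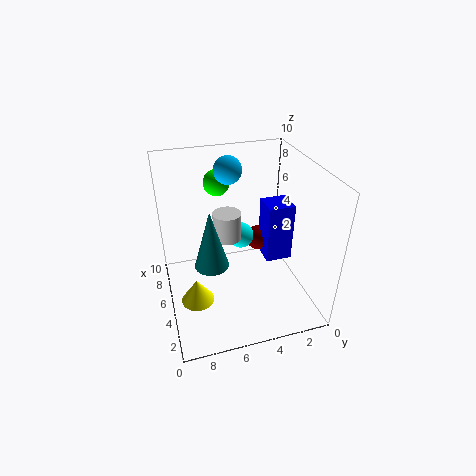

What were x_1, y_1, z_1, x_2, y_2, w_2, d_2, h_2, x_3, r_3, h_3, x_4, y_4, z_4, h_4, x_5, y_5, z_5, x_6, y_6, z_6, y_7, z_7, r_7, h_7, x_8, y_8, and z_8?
x_1 = 7.5; y_1 = 2.5; z_1 = 3; x_2 = 5.5; y_2 = 0.5; w_2 = 2; d_2 = 2; h_2 = 4.5; x_3 = 6; r_3 = 1; h_3 = 2; x_4 = 2; y_4 = 8.5; z_4 = 3; h_4 = 1.5; x_5 = 7.5; y_5 = 5; z_5 = 9; x_6 = 7.5; y_6 = 4; z_6 = 3.5; y_7 = 7.5; z_7 = 5.5; r_7 = 1; h_7 = 3.5; x_8 = 9; y_8 = 5.5; z_8 = 7.5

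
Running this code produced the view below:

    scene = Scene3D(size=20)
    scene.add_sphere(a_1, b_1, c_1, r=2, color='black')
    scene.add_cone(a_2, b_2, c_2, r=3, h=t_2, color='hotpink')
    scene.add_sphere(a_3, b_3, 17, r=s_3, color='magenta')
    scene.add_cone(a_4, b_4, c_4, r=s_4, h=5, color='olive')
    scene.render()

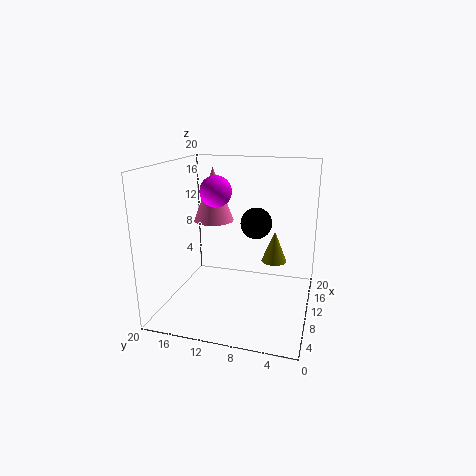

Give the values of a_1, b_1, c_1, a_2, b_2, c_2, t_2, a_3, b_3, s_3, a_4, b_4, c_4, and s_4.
a_1 = 8; b_1 = 7; c_1 = 13; a_2 = 14; b_2 = 15; c_2 = 11; t_2 = 8; a_3 = 7; b_3 = 12; s_3 = 2; a_4 = 17; b_4 = 6; c_4 = 4; s_4 = 2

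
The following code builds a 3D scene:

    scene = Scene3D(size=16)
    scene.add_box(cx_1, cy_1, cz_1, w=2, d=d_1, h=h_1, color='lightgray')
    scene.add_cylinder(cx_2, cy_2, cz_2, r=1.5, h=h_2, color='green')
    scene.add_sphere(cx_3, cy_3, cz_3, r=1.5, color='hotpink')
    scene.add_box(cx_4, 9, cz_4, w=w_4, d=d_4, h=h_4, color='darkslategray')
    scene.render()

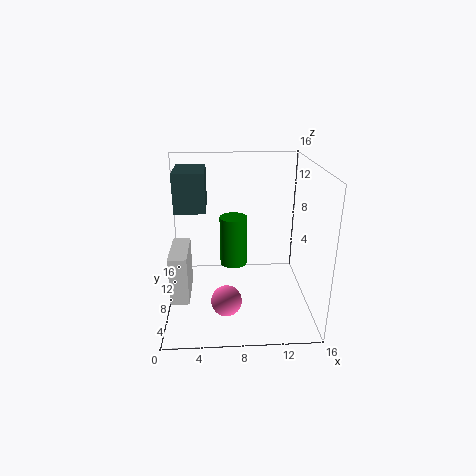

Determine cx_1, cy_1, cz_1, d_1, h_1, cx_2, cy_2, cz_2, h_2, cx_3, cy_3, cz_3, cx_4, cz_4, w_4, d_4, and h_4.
cx_1 = 0.5, cy_1 = 5, cz_1 = 1.5, d_1 = 5.5, h_1 = 5.5, cx_2 = 7.5, cy_2 = 8, cz_2 = 5, h_2 = 5.5, cx_3 = 6.5, cy_3 = 2, cz_3 = 4, cx_4 = 1, cz_4 = 10.5, w_4 = 3.5, d_4 = 5, h_4 = 4.5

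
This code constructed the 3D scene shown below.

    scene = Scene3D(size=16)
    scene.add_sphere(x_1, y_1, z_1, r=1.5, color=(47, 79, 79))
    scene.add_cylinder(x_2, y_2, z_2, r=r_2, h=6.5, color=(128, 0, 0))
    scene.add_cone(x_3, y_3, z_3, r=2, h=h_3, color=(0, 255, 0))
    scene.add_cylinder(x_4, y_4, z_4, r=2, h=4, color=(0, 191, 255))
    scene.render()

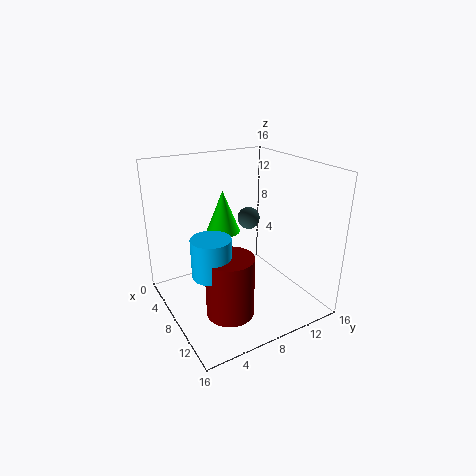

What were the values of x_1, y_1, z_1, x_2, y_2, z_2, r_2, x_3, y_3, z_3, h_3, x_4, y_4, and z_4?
x_1 = 1.5, y_1 = 13.5, z_1 = 7, x_2 = 11.5, y_2 = 5, z_2 = 1.5, r_2 = 2.5, x_3 = 4.5, y_3 = 8, z_3 = 7.5, h_3 = 5, x_4 = 10.5, y_4 = 3.5, z_4 = 6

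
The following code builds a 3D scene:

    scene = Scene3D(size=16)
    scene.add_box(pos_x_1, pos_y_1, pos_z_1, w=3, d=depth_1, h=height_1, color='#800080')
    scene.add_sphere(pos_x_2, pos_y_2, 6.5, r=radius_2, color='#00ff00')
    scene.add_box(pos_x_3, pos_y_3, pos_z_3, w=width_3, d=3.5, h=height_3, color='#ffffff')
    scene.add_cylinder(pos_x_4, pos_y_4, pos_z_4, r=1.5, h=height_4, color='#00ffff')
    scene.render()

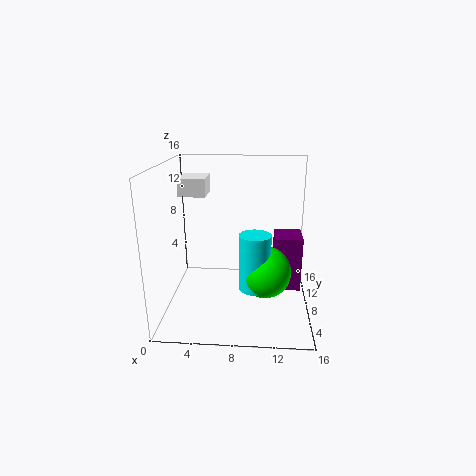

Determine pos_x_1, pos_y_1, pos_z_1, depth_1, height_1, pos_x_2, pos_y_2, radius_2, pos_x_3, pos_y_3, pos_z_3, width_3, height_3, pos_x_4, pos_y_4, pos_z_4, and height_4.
pos_x_1 = 12; pos_y_1 = 6.5; pos_z_1 = 2.5; depth_1 = 3.5; height_1 = 6; pos_x_2 = 11; pos_y_2 = 3; radius_2 = 2.5; pos_x_3 = 1.5; pos_y_3 = 8; pos_z_3 = 12.5; width_3 = 3; height_3 = 2; pos_x_4 = 10; pos_y_4 = 2.5; pos_z_4 = 5; height_4 = 5.5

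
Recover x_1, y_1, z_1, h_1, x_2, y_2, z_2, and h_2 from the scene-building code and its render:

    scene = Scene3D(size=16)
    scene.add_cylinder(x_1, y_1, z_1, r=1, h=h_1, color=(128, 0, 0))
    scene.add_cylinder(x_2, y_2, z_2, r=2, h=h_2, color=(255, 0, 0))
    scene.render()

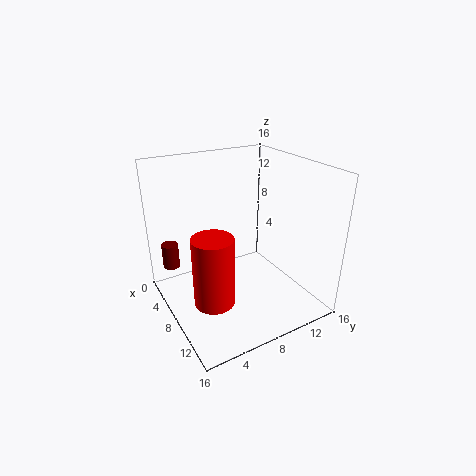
x_1 = 2, y_1 = 2, z_1 = 3, h_1 = 3, x_2 = 12, y_2 = 3, z_2 = 4, h_2 = 7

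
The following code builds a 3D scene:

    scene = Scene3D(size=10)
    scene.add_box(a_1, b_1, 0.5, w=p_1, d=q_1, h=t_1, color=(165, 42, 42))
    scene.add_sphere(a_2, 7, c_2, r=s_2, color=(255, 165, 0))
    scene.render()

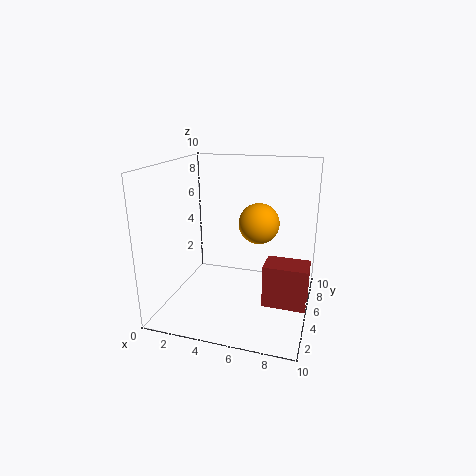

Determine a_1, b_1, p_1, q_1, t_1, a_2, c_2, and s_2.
a_1 = 7
b_1 = 4
p_1 = 3
q_1 = 2
t_1 = 3
a_2 = 6
c_2 = 5.5
s_2 = 1.5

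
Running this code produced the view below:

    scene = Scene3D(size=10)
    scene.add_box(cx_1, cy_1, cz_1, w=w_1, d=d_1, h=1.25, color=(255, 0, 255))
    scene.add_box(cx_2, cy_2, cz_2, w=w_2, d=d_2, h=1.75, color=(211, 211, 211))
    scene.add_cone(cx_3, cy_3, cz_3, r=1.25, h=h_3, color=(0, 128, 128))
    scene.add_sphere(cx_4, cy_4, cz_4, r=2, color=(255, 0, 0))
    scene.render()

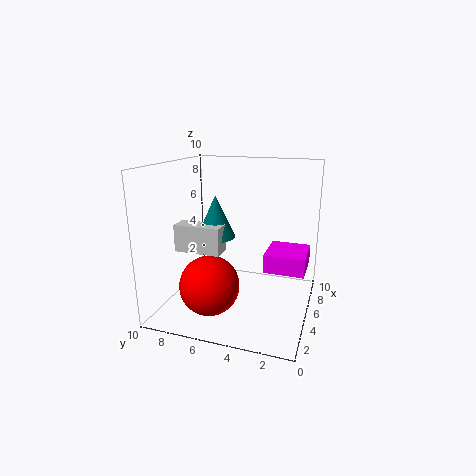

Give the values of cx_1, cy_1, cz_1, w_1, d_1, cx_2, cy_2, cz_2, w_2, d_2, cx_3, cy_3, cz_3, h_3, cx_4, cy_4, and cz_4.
cx_1 = 4.25
cy_1 = 0.25
cz_1 = 3
w_1 = 3
d_1 = 2.75
cx_2 = 2
cy_2 = 5.25
cz_2 = 4.75
w_2 = 1.25
d_2 = 3
cx_3 = 3.5
cy_3 = 6
cz_3 = 5.5
h_3 = 2.75
cx_4 = 2.75
cy_4 = 6.25
cz_4 = 2.25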